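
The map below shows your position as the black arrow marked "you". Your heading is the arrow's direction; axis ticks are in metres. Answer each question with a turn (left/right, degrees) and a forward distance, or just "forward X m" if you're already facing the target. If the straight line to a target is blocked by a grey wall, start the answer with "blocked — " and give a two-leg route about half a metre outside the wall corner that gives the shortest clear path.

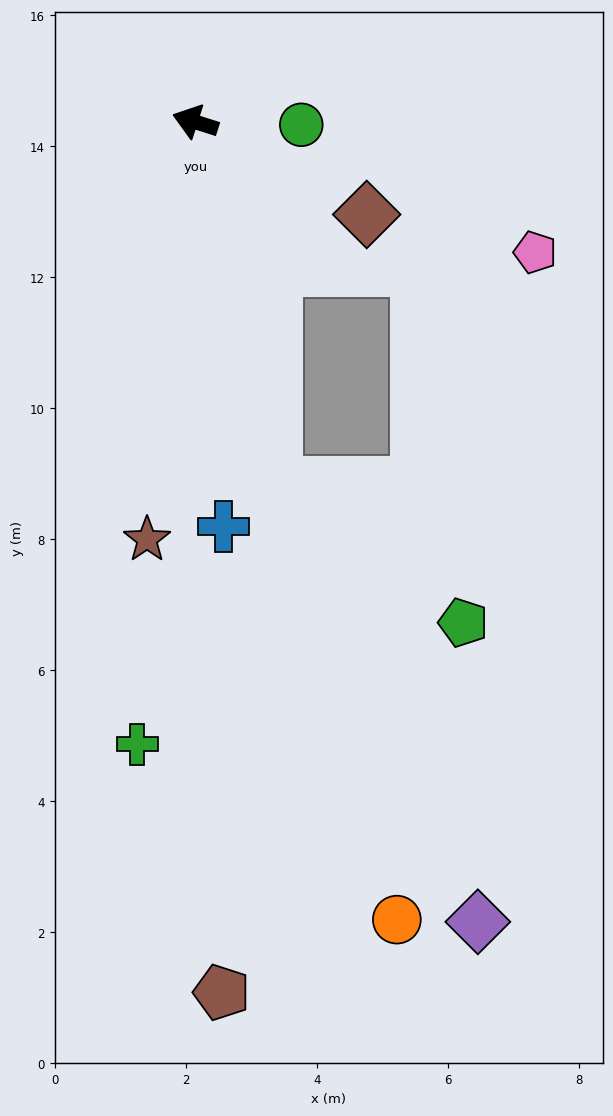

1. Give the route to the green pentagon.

blocked — turn left 120°, forward 5.7 m, then turn left 42°, forward 3.6 m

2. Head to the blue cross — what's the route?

turn left 112°, forward 6.2 m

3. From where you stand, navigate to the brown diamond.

turn left 169°, forward 3.0 m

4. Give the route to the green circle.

turn right 164°, forward 1.6 m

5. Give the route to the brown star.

turn left 101°, forward 6.4 m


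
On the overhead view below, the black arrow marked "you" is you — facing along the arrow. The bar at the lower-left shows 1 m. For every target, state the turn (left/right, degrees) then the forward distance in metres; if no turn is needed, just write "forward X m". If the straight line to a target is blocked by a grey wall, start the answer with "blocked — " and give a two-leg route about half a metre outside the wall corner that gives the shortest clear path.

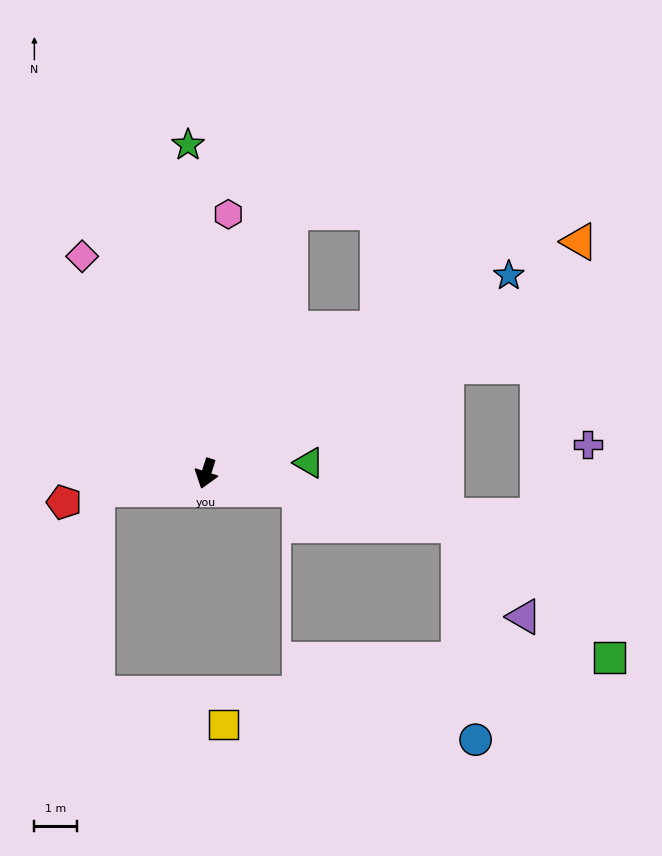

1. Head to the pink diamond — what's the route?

turn right 132°, forward 5.9 m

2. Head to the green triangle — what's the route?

turn left 114°, forward 2.4 m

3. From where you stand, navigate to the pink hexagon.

turn right 167°, forward 6.1 m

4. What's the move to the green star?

turn right 159°, forward 7.7 m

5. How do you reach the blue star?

turn left 141°, forward 8.5 m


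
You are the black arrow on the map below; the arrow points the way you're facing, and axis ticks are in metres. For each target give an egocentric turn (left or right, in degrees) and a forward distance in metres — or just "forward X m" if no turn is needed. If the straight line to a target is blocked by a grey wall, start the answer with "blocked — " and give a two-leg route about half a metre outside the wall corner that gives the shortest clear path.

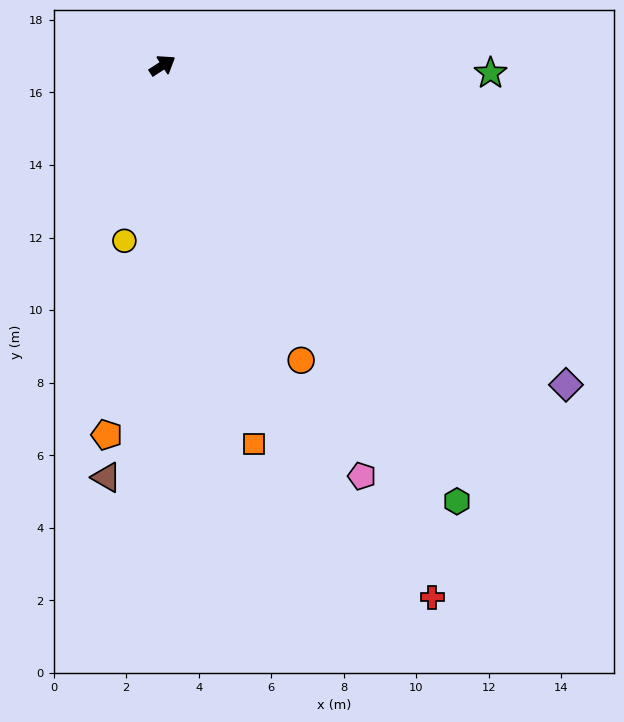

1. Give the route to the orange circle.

turn right 98°, forward 9.0 m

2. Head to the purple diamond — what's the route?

turn right 71°, forward 14.2 m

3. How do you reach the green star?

turn right 34°, forward 9.0 m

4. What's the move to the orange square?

turn right 109°, forward 10.7 m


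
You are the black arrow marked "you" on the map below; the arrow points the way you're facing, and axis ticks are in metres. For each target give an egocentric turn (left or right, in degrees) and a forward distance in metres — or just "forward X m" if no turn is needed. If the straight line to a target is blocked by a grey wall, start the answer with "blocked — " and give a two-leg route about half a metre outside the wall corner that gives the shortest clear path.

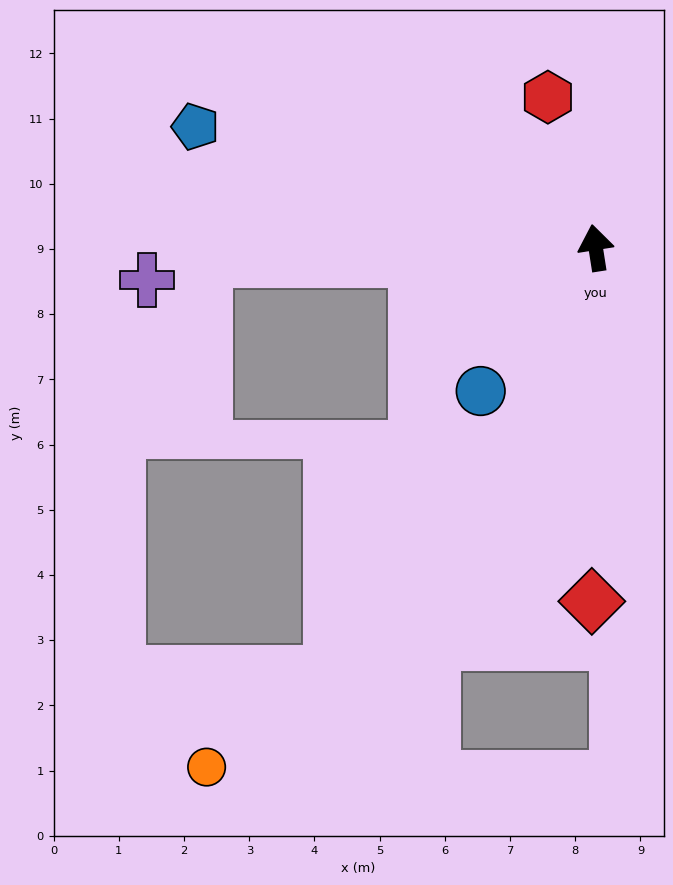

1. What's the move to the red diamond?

turn left 170°, forward 5.4 m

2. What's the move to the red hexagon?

turn left 9°, forward 2.4 m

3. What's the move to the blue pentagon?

turn left 64°, forward 6.4 m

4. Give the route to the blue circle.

turn left 132°, forward 2.8 m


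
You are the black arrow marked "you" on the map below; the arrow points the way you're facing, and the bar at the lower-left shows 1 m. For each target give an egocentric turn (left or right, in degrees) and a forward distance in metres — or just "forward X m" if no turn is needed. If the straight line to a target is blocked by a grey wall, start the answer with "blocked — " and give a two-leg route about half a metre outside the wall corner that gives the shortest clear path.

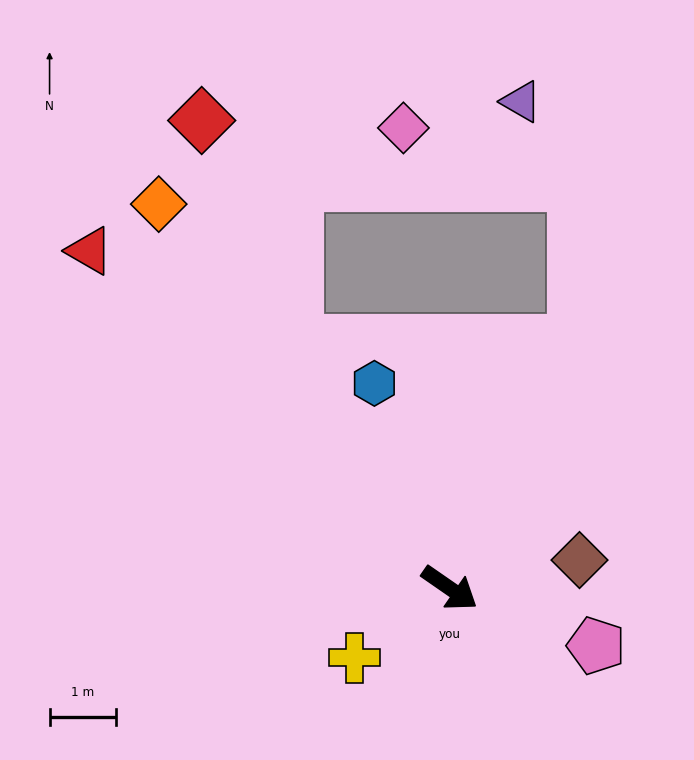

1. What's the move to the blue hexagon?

turn left 145°, forward 3.3 m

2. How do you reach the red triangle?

turn left 172°, forward 7.4 m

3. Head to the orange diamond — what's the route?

turn left 162°, forward 7.2 m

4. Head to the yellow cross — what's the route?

turn right 109°, forward 1.8 m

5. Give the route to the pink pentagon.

turn left 13°, forward 2.4 m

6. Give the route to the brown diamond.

turn left 47°, forward 2.0 m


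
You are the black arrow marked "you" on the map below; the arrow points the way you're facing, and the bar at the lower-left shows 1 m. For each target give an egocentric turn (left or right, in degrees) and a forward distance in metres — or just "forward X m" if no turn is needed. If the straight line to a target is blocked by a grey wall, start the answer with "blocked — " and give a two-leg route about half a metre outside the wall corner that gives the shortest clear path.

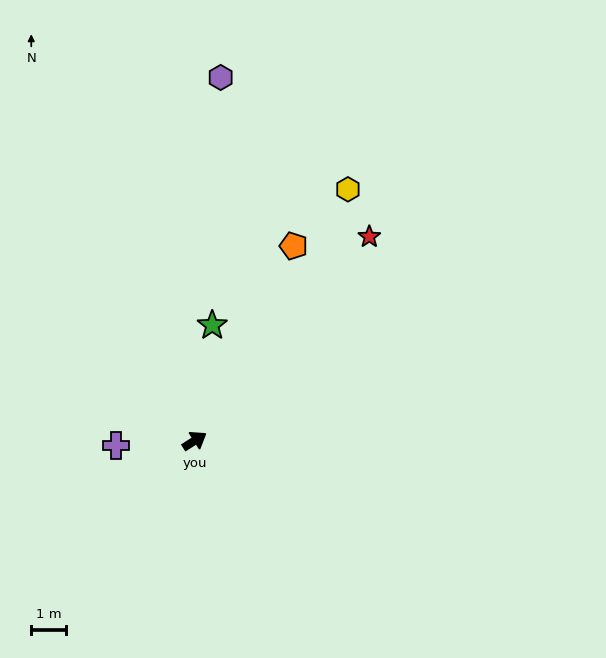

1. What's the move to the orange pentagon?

turn left 31°, forward 6.3 m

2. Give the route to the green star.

turn left 49°, forward 3.4 m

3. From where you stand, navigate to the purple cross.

turn left 151°, forward 2.3 m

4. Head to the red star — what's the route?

turn left 17°, forward 7.8 m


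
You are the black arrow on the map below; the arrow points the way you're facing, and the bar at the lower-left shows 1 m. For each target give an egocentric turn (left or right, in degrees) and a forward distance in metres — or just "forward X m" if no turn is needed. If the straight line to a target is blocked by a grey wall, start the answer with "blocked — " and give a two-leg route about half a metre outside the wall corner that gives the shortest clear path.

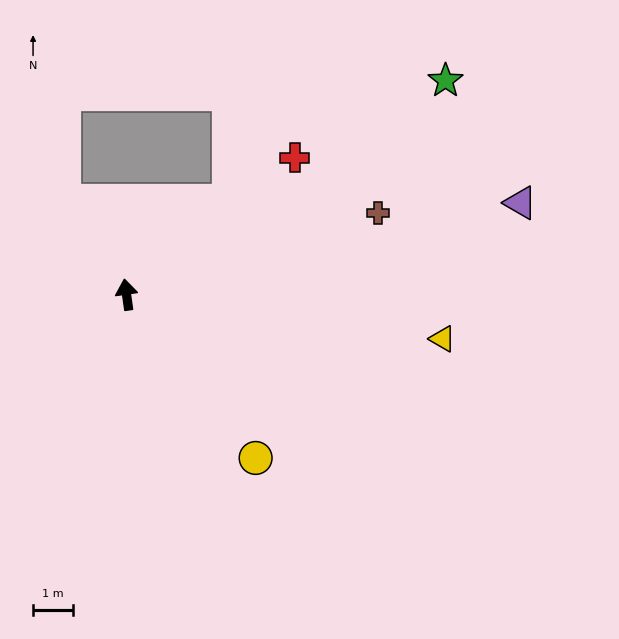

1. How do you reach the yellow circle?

turn right 150°, forward 5.2 m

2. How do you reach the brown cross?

turn right 80°, forward 6.6 m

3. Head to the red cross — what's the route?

turn right 59°, forward 5.4 m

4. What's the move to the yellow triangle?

turn right 106°, forward 8.0 m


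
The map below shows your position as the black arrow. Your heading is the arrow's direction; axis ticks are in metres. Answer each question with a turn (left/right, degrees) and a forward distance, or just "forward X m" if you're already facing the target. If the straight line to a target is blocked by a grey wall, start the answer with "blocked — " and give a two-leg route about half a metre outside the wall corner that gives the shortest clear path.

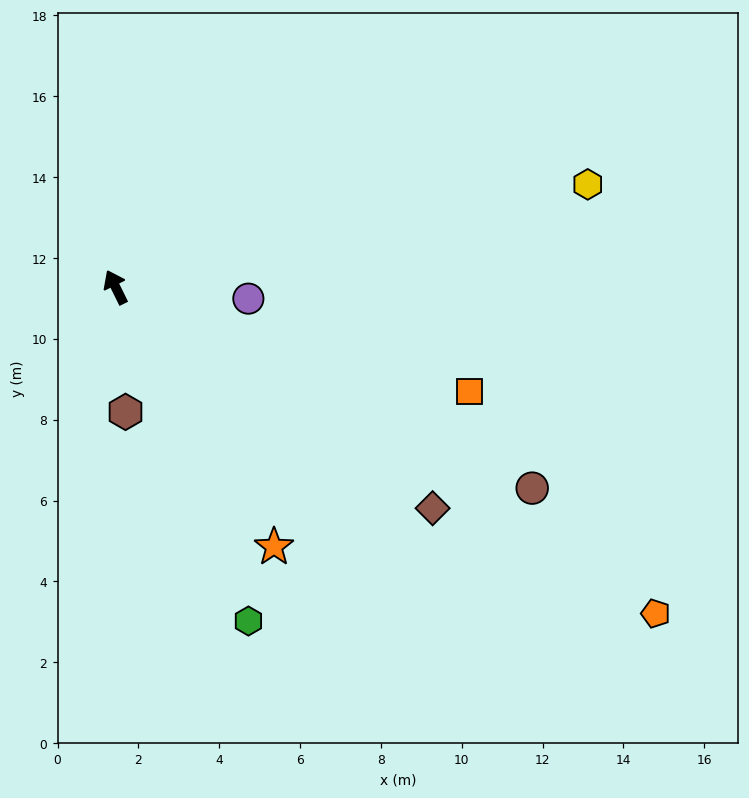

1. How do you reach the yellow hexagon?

turn right 104°, forward 12.0 m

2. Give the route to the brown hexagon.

turn left 158°, forward 3.1 m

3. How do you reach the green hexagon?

turn left 175°, forward 8.9 m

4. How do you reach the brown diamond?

turn right 151°, forward 9.6 m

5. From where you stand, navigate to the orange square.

turn right 133°, forward 9.1 m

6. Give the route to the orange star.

turn right 175°, forward 7.5 m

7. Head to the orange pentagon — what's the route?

turn right 147°, forward 15.6 m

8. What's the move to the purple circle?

turn right 121°, forward 3.3 m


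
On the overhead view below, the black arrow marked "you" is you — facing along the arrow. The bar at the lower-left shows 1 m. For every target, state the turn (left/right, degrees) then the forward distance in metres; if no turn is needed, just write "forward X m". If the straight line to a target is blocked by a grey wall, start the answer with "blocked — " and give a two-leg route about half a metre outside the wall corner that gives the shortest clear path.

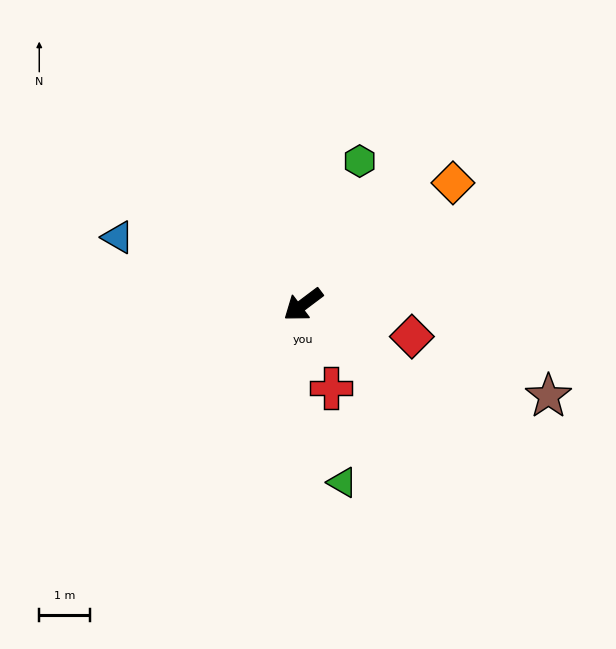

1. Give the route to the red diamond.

turn left 127°, forward 2.2 m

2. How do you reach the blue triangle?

turn right 57°, forward 3.9 m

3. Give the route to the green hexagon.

turn right 148°, forward 3.0 m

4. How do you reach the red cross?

turn left 72°, forward 1.7 m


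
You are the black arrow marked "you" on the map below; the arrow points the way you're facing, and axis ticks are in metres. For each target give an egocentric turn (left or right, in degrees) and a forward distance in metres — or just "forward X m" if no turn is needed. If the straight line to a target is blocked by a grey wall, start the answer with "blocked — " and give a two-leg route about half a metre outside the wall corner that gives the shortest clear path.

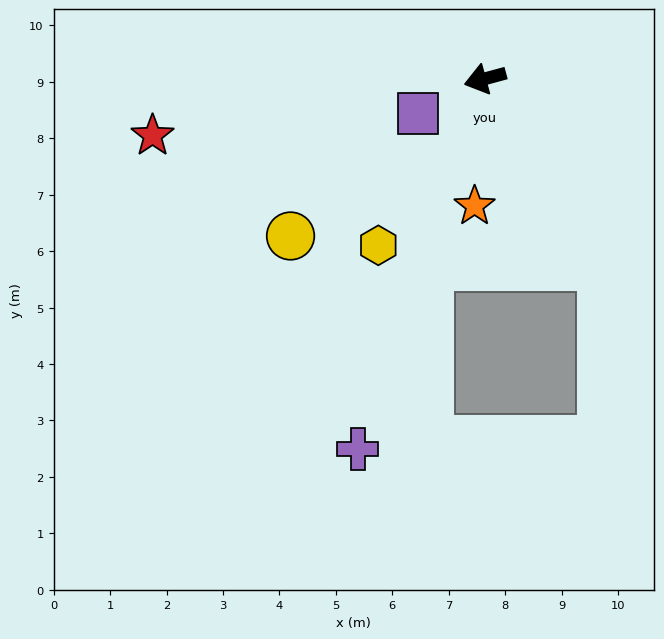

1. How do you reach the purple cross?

turn left 56°, forward 6.9 m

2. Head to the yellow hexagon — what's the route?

turn left 42°, forward 3.5 m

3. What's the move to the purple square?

turn left 12°, forward 1.3 m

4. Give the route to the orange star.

turn left 70°, forward 2.3 m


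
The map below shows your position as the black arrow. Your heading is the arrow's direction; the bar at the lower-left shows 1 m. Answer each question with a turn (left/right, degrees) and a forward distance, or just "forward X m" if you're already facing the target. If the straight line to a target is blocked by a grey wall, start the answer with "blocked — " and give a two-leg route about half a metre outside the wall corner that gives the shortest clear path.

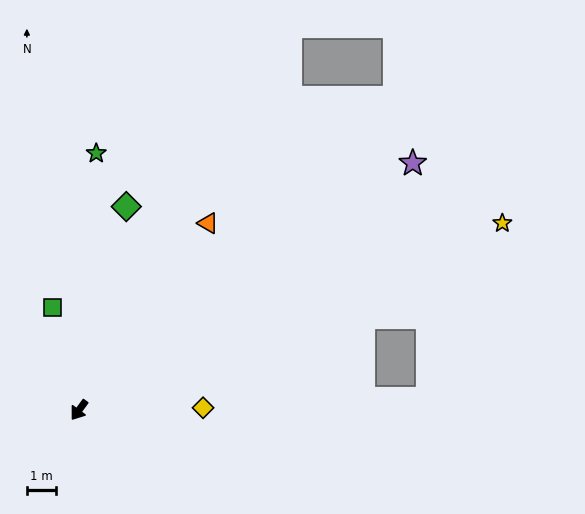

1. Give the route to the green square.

turn right 129°, forward 3.6 m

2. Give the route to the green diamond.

turn right 157°, forward 7.2 m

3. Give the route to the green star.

turn right 148°, forward 8.8 m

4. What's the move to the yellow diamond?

turn left 127°, forward 4.3 m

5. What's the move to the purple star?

turn left 163°, forward 14.2 m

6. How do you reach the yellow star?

turn left 150°, forward 15.9 m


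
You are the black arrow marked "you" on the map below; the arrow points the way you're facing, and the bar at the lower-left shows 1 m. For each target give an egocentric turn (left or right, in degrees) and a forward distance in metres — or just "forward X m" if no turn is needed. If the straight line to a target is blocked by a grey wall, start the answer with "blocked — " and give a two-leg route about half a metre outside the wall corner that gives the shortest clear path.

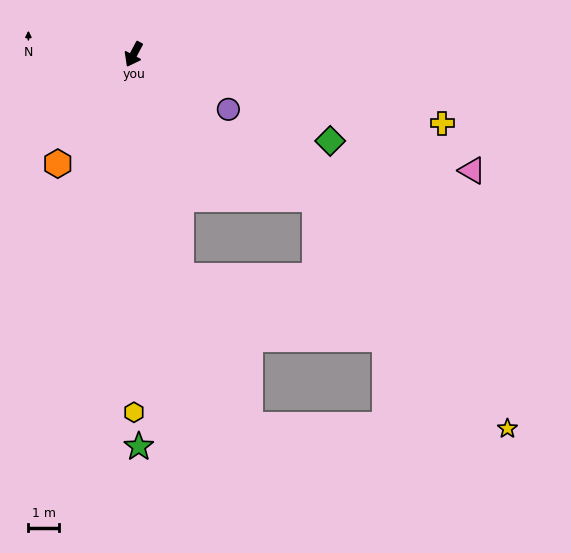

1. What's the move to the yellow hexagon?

turn left 28°, forward 11.7 m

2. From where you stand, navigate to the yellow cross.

turn left 105°, forward 10.3 m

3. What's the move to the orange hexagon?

turn right 7°, forward 4.3 m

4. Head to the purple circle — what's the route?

turn left 88°, forward 3.6 m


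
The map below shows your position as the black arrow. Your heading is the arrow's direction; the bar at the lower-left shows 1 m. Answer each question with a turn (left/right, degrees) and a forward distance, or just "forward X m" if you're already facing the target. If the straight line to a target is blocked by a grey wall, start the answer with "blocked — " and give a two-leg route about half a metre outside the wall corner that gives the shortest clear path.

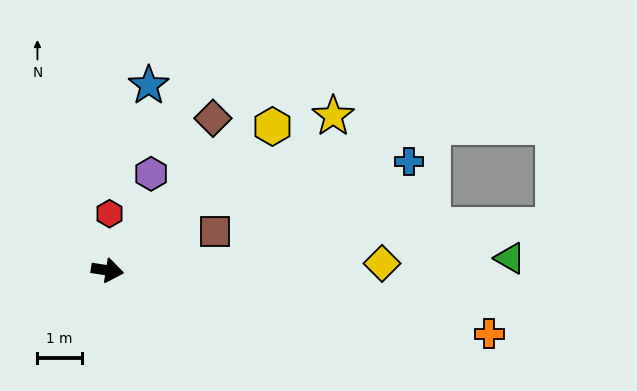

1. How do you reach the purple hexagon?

turn left 75°, forward 2.4 m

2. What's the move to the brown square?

turn left 29°, forward 2.6 m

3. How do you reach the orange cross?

forward 8.8 m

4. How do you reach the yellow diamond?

turn left 10°, forward 6.2 m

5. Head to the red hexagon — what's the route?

turn left 97°, forward 1.3 m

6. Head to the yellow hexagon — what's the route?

turn left 50°, forward 4.9 m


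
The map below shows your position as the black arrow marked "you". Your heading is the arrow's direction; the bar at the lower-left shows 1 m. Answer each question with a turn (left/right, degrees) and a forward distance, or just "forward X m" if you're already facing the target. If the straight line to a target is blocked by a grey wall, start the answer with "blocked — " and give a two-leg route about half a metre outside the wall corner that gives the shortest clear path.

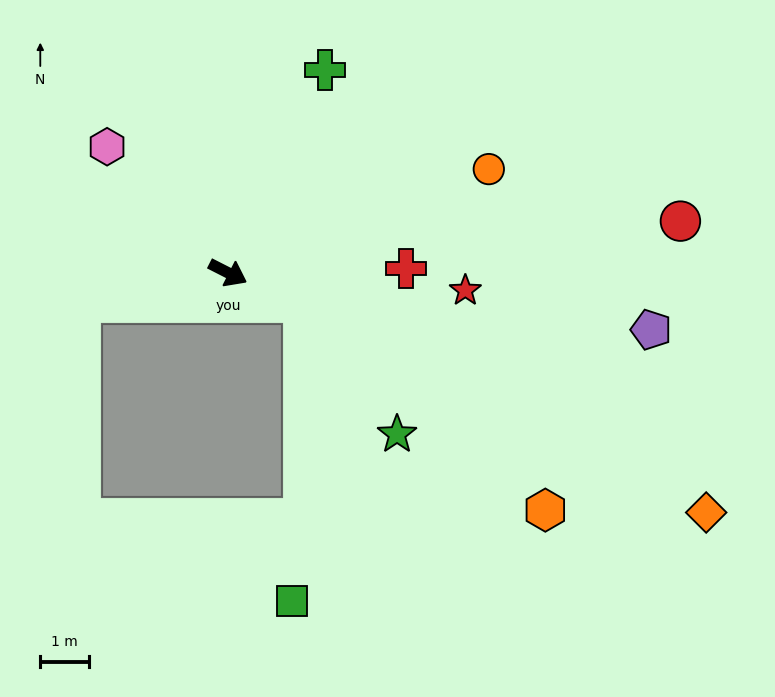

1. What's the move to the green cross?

turn left 91°, forward 4.6 m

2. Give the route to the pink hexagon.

turn left 161°, forward 3.6 m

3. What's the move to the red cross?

turn left 28°, forward 3.7 m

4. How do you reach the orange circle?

turn left 49°, forward 5.8 m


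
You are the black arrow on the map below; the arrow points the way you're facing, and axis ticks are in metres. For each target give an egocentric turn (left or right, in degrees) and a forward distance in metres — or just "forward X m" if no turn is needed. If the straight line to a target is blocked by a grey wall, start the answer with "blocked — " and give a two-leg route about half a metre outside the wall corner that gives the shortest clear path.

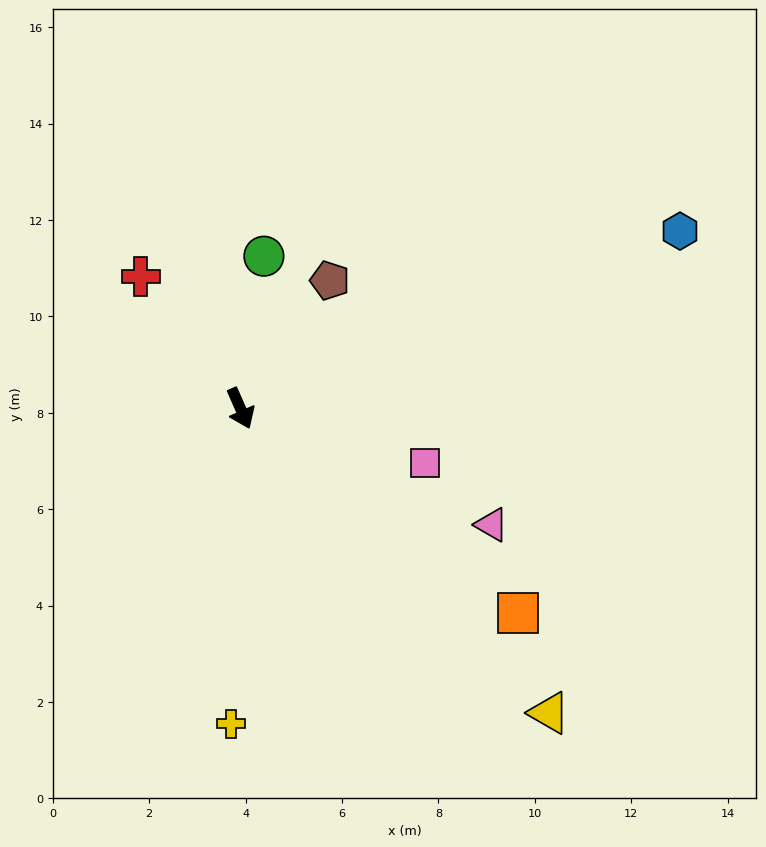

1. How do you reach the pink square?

turn left 50°, forward 4.0 m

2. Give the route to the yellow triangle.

turn left 22°, forward 9.0 m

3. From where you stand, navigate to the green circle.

turn left 147°, forward 3.2 m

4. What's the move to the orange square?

turn left 30°, forward 7.2 m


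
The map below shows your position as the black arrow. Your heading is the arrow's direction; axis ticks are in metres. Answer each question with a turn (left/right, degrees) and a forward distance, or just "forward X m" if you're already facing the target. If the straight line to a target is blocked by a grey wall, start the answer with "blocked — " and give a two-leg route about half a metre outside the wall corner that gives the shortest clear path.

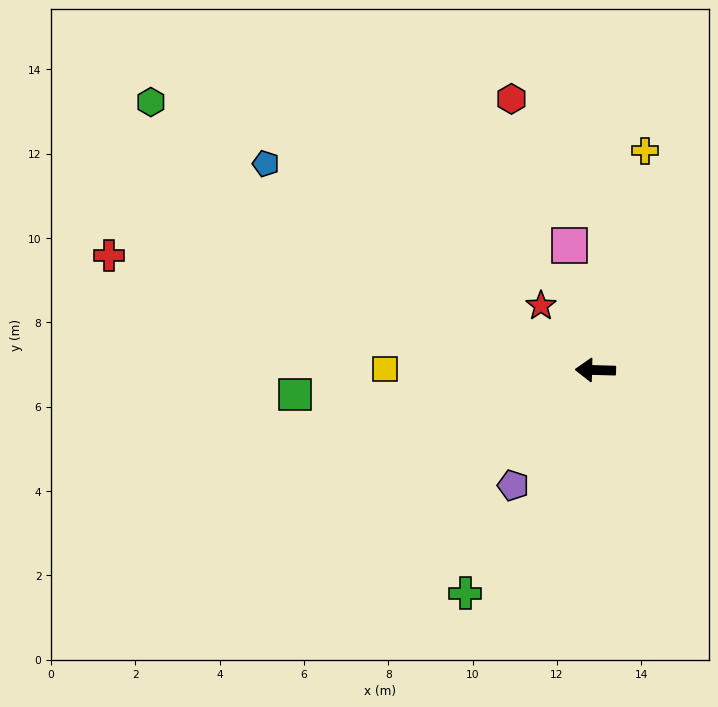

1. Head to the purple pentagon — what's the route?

turn left 56°, forward 3.4 m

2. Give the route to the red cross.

turn right 12°, forward 11.8 m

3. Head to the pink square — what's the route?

turn right 77°, forward 3.0 m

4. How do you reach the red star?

turn right 48°, forward 2.0 m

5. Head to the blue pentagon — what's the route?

turn right 31°, forward 9.2 m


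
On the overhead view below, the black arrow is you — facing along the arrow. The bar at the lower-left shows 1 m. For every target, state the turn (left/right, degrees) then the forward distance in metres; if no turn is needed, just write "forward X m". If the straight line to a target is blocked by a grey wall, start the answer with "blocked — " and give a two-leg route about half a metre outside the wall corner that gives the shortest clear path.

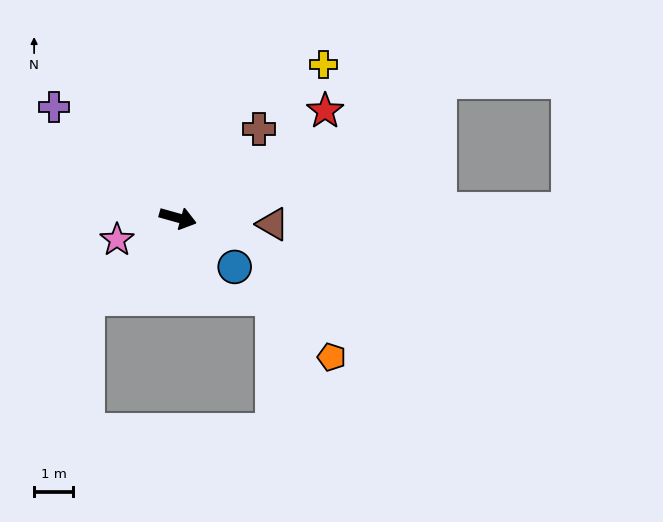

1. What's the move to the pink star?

turn right 145°, forward 1.7 m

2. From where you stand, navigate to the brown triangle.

turn left 12°, forward 2.4 m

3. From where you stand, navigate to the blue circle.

turn right 25°, forward 1.9 m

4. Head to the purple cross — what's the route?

turn left 154°, forward 4.3 m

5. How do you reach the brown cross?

turn left 63°, forward 3.1 m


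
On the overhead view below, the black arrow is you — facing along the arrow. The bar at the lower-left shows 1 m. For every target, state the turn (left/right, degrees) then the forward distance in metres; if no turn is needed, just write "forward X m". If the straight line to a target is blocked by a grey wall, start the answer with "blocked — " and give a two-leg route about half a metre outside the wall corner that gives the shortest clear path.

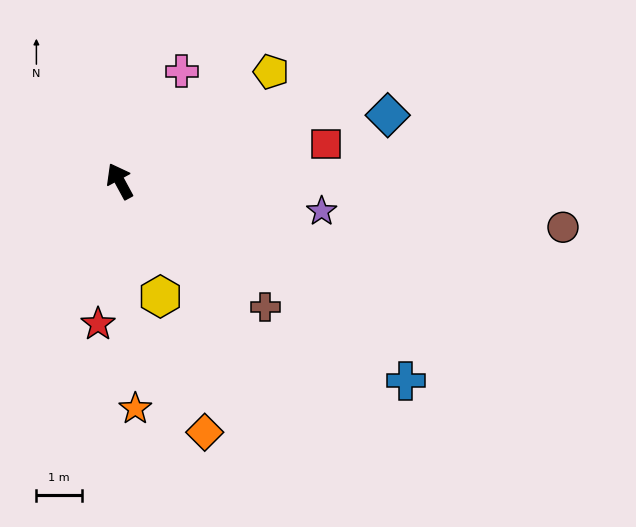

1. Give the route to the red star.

turn left 143°, forward 3.2 m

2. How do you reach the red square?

turn right 108°, forward 4.6 m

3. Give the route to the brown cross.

turn right 159°, forward 4.2 m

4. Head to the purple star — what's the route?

turn right 127°, forward 4.5 m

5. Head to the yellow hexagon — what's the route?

turn left 171°, forward 2.7 m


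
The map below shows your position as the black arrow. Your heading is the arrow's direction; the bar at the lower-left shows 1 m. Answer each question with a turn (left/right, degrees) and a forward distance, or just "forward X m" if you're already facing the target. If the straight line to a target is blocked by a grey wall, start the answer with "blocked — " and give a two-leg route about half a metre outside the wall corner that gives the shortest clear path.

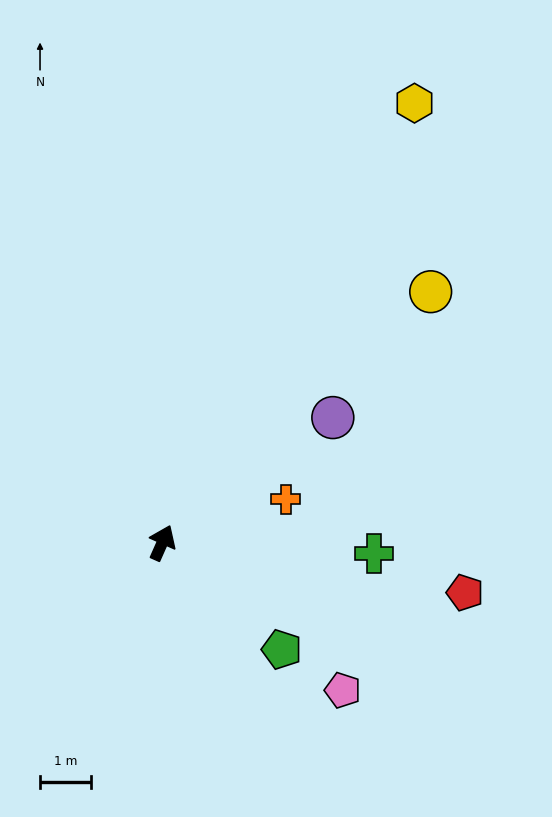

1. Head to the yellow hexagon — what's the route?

turn right 6°, forward 10.0 m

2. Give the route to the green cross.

turn right 69°, forward 4.2 m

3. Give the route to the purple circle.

turn right 30°, forward 4.2 m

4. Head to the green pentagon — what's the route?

turn right 108°, forward 3.2 m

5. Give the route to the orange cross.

turn right 47°, forward 2.6 m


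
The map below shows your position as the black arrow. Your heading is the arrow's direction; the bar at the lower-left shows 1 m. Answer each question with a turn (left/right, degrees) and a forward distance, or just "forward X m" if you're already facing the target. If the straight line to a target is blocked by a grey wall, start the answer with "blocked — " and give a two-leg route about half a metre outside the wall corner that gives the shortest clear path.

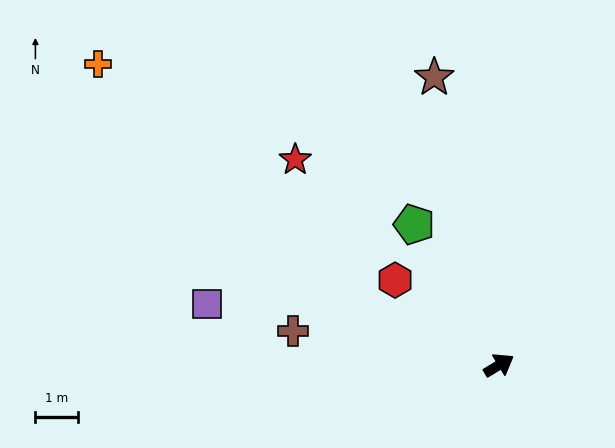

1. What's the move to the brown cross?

turn left 139°, forward 4.8 m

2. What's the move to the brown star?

turn left 71°, forward 6.8 m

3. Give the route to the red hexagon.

turn left 109°, forward 3.1 m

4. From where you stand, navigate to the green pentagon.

turn left 90°, forward 3.8 m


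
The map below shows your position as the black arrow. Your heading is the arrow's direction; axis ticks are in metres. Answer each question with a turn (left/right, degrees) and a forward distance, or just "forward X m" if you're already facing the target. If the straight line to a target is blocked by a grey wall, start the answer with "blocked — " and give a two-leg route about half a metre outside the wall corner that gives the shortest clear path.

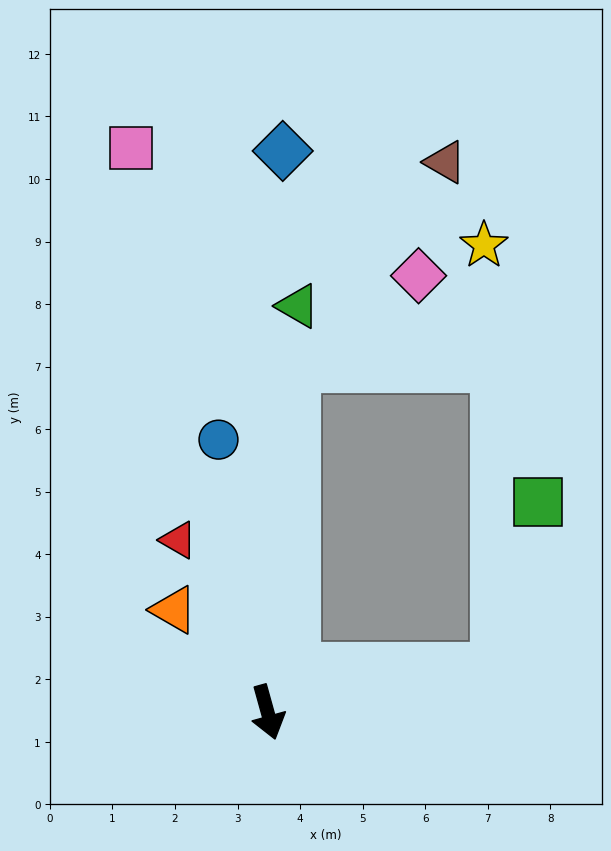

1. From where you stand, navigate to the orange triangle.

turn right 153°, forward 2.2 m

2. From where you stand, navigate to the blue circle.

turn left 175°, forward 4.4 m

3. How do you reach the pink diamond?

blocked — turn left 160°, forward 5.6 m, then turn right 50°, forward 2.5 m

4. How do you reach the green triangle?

turn left 160°, forward 6.5 m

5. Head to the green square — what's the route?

blocked — turn left 85°, forward 3.7 m, then turn left 66°, forward 2.8 m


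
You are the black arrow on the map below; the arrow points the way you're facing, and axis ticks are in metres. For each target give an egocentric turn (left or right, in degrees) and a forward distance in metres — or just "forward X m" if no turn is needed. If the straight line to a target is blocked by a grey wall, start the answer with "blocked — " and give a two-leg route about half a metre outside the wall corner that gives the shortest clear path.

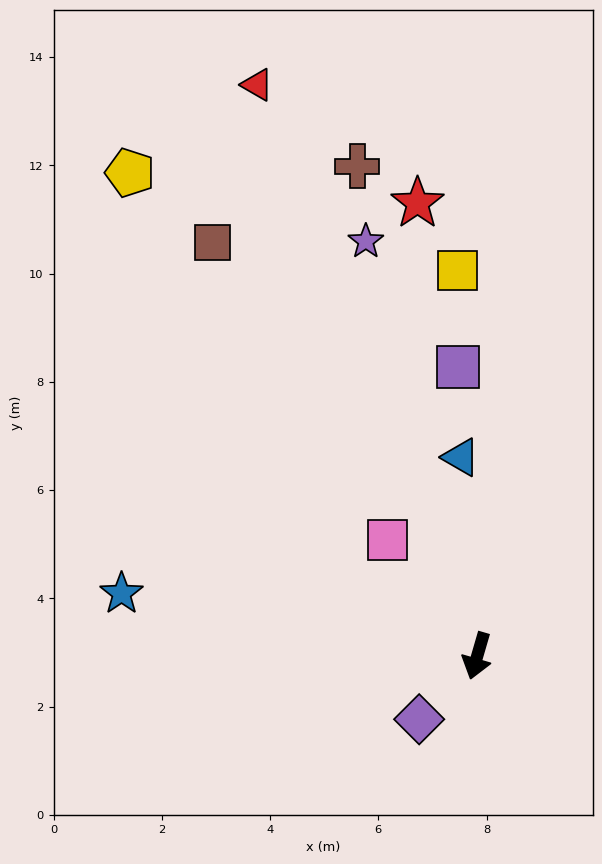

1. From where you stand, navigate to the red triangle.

turn right 143°, forward 11.3 m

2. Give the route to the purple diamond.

turn right 26°, forward 1.6 m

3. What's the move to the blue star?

turn right 84°, forward 6.7 m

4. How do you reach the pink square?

turn right 126°, forward 2.7 m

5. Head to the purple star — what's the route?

turn right 149°, forward 7.9 m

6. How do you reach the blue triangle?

turn right 159°, forward 3.7 m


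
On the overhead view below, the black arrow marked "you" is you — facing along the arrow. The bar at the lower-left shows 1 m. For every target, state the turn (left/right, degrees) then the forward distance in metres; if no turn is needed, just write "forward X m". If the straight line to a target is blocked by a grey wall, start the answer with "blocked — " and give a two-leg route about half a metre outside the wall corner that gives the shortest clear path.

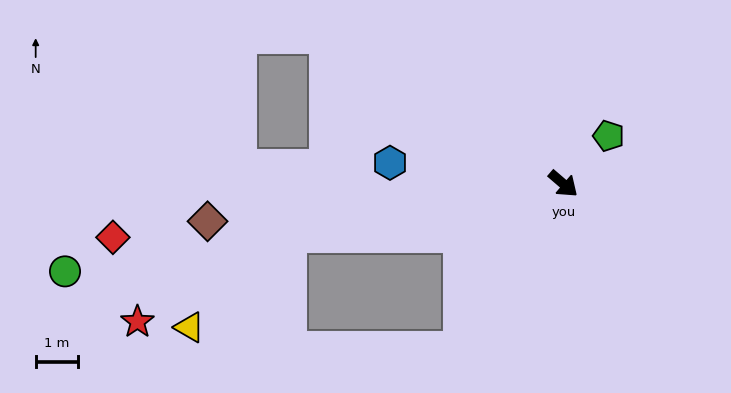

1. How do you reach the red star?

blocked — turn right 129°, forward 6.6 m, then turn left 19°, forward 4.2 m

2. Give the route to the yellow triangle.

blocked — turn right 129°, forward 6.6 m, then turn left 32°, forward 3.2 m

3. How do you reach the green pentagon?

turn left 87°, forward 1.6 m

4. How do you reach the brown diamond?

turn right 133°, forward 8.5 m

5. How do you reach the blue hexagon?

turn right 146°, forward 4.2 m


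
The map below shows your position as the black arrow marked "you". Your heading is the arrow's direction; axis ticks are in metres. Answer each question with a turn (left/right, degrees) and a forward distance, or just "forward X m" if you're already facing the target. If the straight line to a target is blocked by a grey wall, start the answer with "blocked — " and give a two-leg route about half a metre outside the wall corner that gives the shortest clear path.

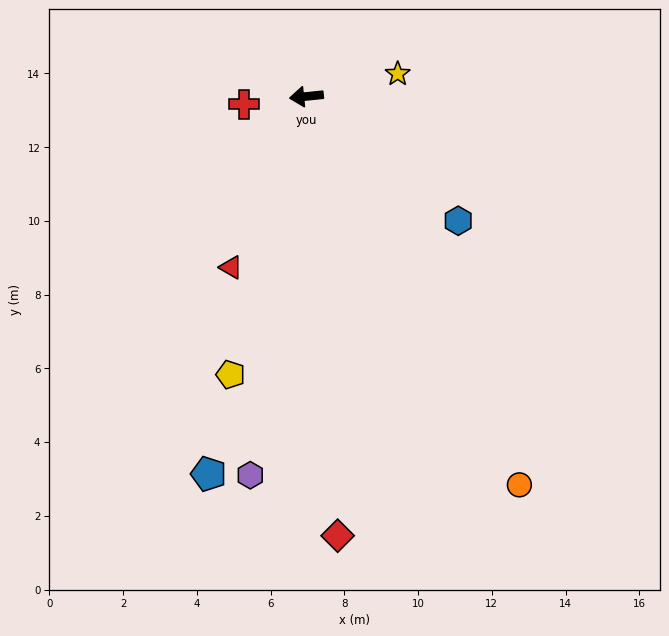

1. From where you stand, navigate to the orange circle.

turn left 113°, forward 12.0 m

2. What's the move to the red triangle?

turn left 60°, forward 5.1 m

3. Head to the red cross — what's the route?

forward 1.7 m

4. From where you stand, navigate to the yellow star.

turn right 172°, forward 2.6 m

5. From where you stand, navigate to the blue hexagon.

turn left 135°, forward 5.3 m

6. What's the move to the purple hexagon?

turn left 76°, forward 10.4 m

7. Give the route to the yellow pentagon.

turn left 69°, forward 7.8 m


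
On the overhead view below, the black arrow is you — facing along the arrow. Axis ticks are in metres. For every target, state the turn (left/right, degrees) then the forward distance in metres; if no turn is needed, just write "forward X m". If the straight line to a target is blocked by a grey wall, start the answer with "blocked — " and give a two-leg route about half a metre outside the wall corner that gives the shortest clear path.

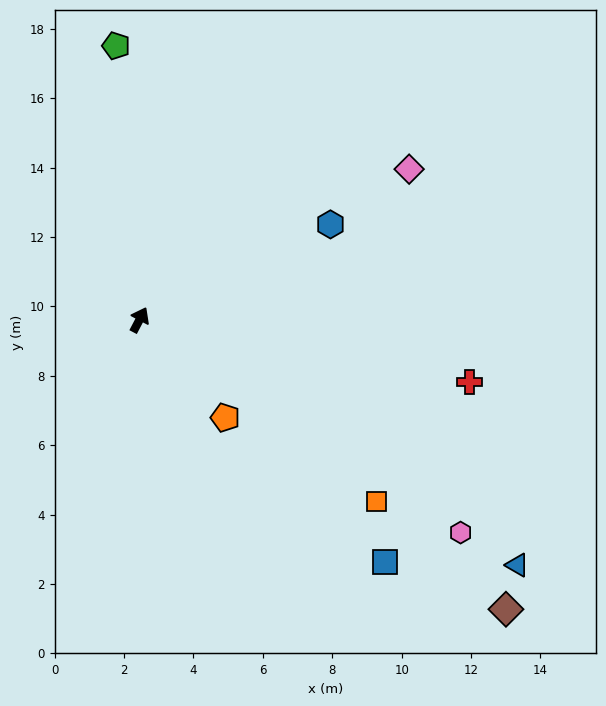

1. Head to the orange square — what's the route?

turn right 100°, forward 8.6 m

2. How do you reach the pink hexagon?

turn right 96°, forward 11.1 m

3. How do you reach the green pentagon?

turn left 32°, forward 7.9 m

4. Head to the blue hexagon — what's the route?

turn right 36°, forward 6.2 m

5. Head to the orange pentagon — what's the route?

turn right 111°, forward 3.7 m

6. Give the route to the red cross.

turn right 73°, forward 9.7 m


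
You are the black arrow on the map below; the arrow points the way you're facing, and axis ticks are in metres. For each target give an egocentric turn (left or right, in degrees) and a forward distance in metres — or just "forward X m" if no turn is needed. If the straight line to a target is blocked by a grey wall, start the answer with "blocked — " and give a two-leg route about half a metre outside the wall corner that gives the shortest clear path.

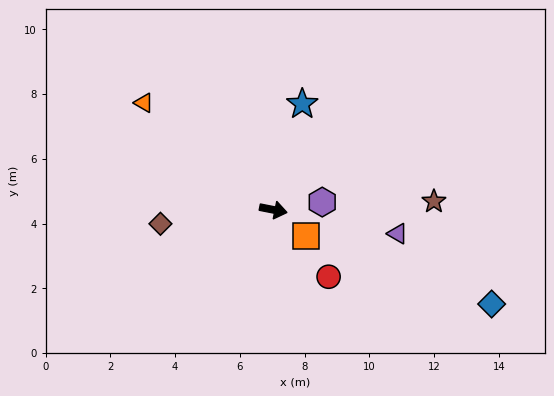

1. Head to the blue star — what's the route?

turn left 86°, forward 3.4 m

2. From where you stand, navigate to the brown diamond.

turn right 162°, forward 3.5 m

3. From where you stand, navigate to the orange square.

turn right 28°, forward 1.3 m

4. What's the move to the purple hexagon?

turn left 20°, forward 1.5 m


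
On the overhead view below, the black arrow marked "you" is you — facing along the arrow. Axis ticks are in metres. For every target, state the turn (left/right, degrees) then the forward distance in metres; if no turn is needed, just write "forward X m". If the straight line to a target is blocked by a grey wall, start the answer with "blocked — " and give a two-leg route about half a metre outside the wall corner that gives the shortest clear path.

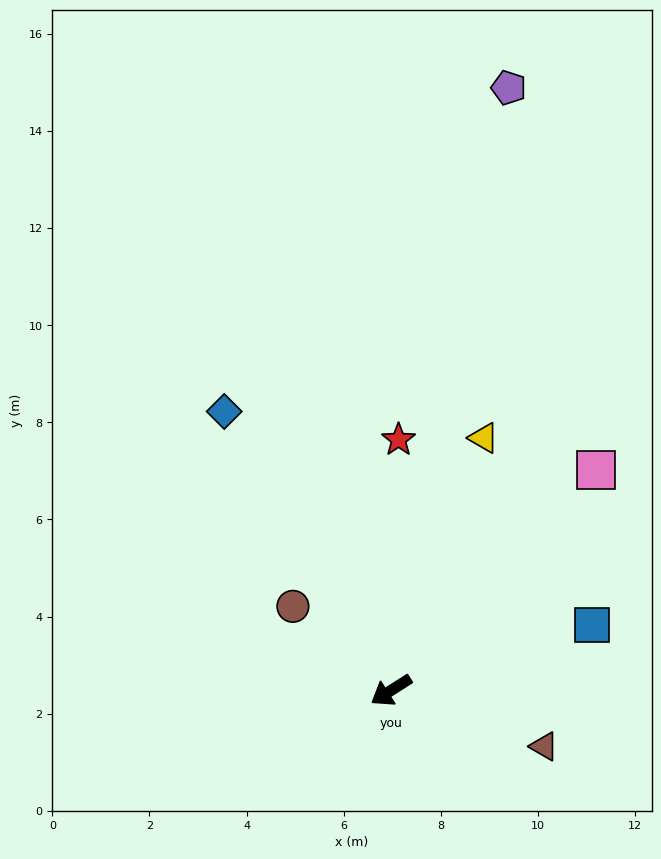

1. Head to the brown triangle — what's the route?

turn left 127°, forward 3.4 m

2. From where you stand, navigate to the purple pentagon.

turn right 133°, forward 12.6 m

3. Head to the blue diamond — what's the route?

turn right 92°, forward 6.7 m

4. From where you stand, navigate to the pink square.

turn right 165°, forward 6.2 m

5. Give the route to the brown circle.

turn right 73°, forward 2.7 m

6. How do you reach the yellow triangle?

turn right 143°, forward 5.5 m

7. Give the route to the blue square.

turn left 166°, forward 4.3 m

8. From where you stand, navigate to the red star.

turn right 124°, forward 5.2 m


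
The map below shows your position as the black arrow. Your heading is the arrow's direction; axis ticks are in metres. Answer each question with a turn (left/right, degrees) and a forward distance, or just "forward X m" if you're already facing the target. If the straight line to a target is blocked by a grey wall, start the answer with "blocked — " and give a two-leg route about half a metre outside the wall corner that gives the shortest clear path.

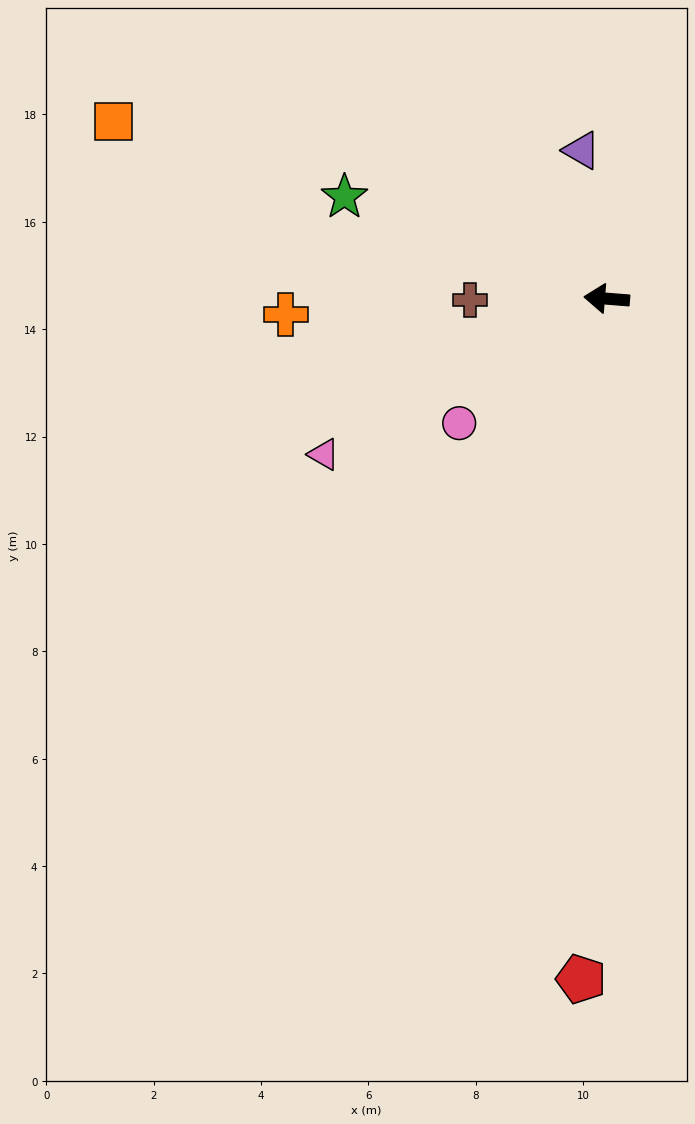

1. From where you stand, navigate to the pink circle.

turn left 45°, forward 3.6 m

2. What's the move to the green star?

turn right 17°, forward 5.2 m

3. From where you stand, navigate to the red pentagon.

turn left 92°, forward 12.7 m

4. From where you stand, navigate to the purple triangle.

turn right 76°, forward 2.8 m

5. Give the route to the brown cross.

turn left 5°, forward 2.5 m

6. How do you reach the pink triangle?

turn left 33°, forward 6.0 m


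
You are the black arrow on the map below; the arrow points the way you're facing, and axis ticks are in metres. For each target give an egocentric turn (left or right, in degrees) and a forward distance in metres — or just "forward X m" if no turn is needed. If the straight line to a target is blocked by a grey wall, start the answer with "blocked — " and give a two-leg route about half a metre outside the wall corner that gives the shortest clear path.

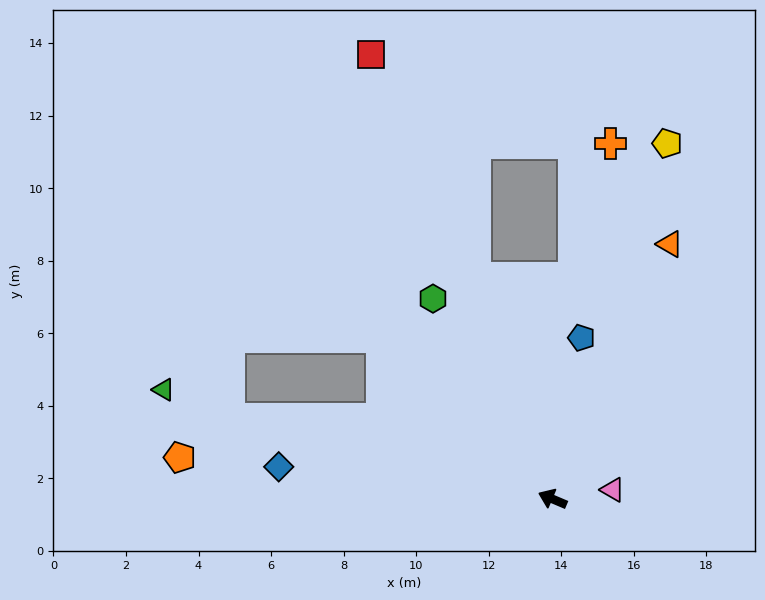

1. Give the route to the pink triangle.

turn right 148°, forward 1.7 m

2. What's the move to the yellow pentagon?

turn right 85°, forward 10.3 m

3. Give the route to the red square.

turn right 45°, forward 13.2 m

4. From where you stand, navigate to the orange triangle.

turn right 92°, forward 7.7 m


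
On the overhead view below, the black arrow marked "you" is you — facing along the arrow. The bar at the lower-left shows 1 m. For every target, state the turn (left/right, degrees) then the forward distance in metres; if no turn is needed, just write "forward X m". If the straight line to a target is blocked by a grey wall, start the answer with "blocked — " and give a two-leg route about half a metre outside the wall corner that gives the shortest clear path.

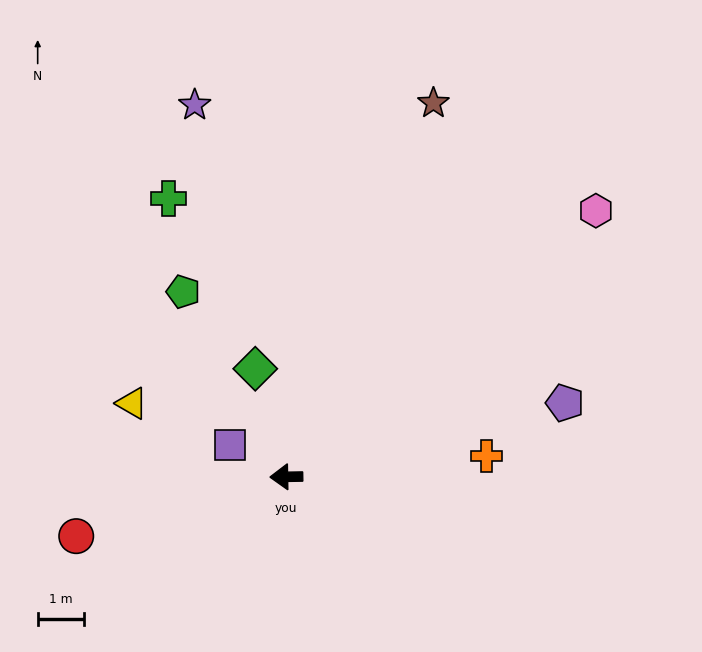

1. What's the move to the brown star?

turn right 112°, forward 8.6 m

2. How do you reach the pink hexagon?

turn right 140°, forward 8.8 m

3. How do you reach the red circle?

turn left 15°, forward 4.7 m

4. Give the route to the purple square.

turn right 30°, forward 1.4 m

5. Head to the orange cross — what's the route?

turn right 175°, forward 4.3 m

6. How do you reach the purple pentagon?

turn right 166°, forward 6.2 m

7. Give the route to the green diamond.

turn right 75°, forward 2.4 m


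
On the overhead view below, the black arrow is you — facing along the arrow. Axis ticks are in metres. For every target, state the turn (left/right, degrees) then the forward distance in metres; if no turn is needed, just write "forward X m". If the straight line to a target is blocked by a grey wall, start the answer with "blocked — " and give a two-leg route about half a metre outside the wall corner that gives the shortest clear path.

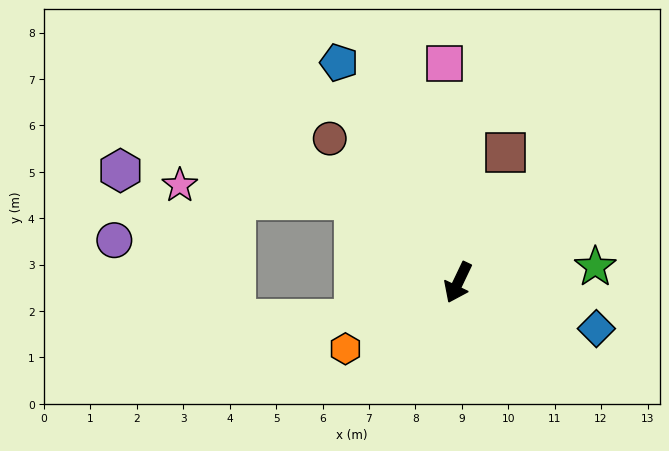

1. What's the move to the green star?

turn left 122°, forward 3.0 m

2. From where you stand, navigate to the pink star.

blocked — turn right 103°, forward 2.9 m, then turn left 34°, forward 3.8 m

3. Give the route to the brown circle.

turn right 113°, forward 4.2 m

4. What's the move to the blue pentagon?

turn right 126°, forward 5.4 m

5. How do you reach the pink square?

turn right 151°, forward 4.7 m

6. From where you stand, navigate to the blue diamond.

turn left 97°, forward 3.1 m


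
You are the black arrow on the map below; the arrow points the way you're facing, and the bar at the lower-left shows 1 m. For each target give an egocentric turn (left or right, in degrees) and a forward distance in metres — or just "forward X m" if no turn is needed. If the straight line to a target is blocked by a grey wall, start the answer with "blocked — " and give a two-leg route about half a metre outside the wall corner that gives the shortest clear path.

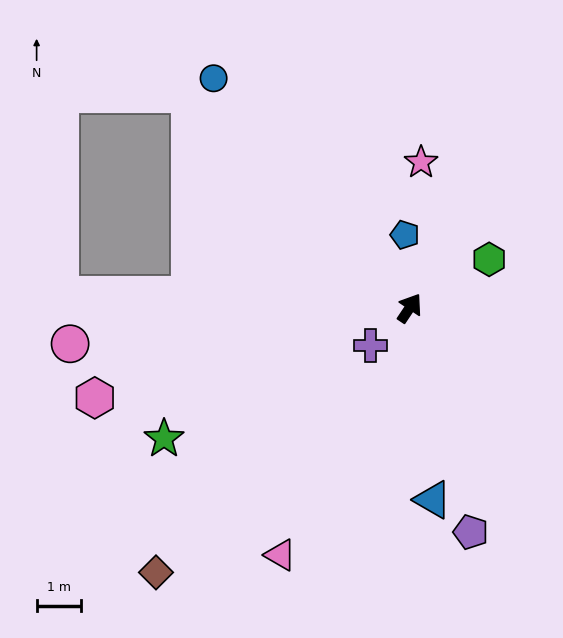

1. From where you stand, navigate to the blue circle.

turn left 74°, forward 6.8 m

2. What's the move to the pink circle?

turn left 130°, forward 7.7 m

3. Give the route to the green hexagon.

turn right 25°, forward 2.1 m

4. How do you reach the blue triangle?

turn right 139°, forward 4.4 m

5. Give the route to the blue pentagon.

turn left 37°, forward 1.7 m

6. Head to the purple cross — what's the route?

turn left 168°, forward 1.2 m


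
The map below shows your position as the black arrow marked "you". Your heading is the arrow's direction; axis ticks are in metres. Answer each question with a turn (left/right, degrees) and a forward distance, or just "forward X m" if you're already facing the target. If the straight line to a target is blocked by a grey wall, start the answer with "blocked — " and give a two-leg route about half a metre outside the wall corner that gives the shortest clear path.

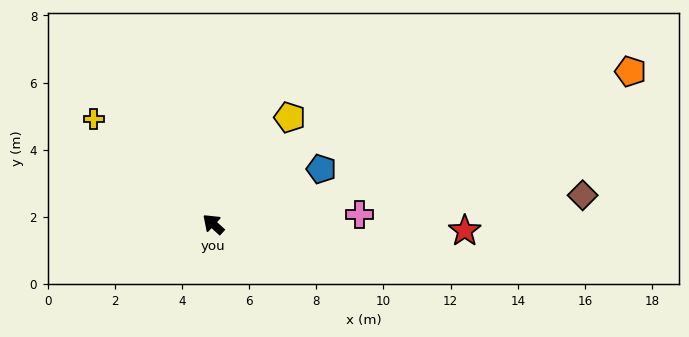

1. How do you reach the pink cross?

turn right 134°, forward 4.4 m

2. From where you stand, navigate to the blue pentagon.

turn right 111°, forward 3.6 m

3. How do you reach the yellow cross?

forward 4.7 m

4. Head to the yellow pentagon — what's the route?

turn right 83°, forward 3.9 m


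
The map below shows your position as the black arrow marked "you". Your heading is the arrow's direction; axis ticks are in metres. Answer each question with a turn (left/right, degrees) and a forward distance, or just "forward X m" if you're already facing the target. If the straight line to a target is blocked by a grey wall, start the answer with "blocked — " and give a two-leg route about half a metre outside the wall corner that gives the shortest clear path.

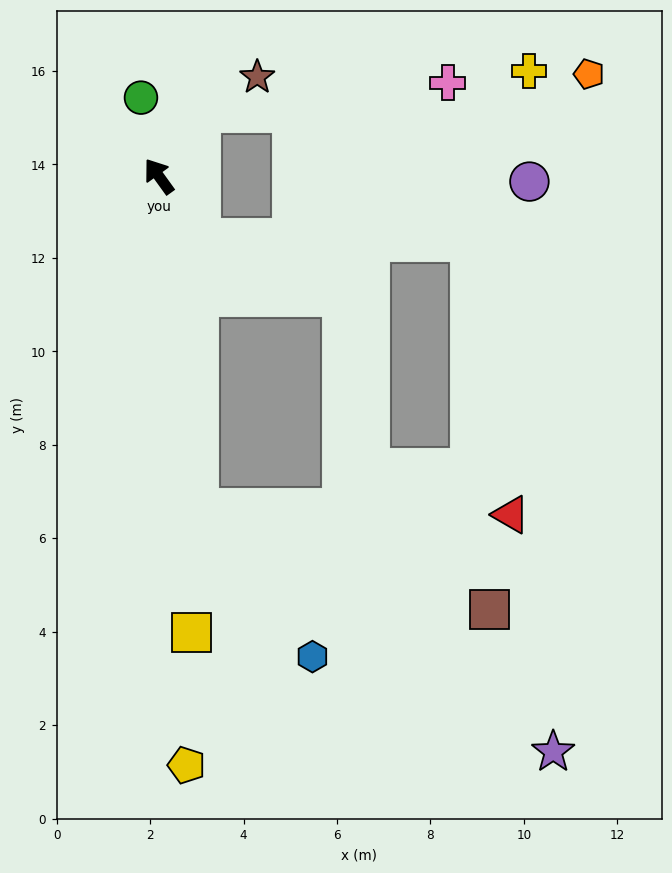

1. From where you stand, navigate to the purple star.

blocked — turn left 151°, forward 7.1 m, then turn left 49°, forward 9.2 m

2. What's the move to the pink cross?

blocked — turn right 69°, forward 1.6 m, then turn right 50°, forward 5.3 m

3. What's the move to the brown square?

blocked — turn left 151°, forward 7.1 m, then turn left 64°, forward 6.6 m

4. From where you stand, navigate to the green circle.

turn right 23°, forward 1.7 m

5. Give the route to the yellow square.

turn left 148°, forward 9.8 m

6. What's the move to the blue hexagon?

blocked — turn left 151°, forward 7.1 m, then turn left 31°, forward 4.0 m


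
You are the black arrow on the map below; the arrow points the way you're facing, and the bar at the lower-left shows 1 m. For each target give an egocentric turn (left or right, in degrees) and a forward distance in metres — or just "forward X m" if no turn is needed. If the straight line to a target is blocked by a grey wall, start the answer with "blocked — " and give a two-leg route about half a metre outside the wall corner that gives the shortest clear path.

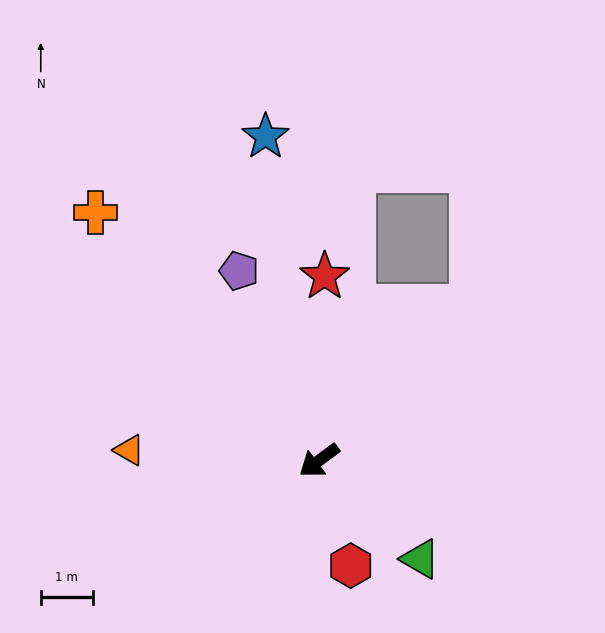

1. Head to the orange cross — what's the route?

turn right 85°, forward 6.4 m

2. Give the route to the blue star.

turn right 117°, forward 6.3 m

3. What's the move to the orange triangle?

turn right 40°, forward 3.7 m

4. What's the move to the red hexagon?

turn left 70°, forward 2.1 m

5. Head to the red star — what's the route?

turn right 128°, forward 3.5 m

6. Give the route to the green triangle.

turn left 99°, forward 2.7 m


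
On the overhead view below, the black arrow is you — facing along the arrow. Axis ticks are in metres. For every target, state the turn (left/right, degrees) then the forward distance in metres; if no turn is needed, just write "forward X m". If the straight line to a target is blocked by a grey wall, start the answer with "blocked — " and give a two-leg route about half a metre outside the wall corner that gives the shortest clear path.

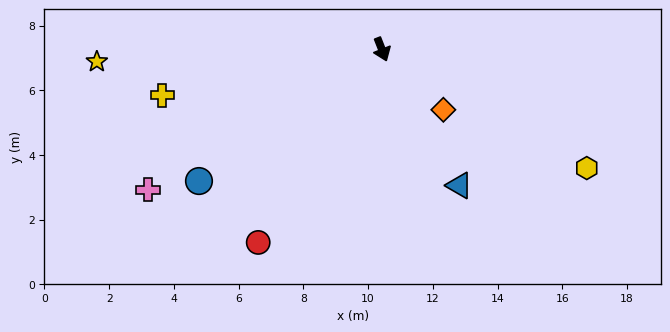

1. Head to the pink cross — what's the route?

turn right 80°, forward 8.4 m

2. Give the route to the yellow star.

turn right 109°, forward 8.8 m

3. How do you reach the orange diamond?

turn left 24°, forward 2.7 m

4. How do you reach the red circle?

turn right 54°, forward 7.1 m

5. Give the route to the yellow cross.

turn right 100°, forward 6.9 m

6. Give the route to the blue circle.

turn right 76°, forward 7.0 m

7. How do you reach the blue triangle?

turn left 8°, forward 4.8 m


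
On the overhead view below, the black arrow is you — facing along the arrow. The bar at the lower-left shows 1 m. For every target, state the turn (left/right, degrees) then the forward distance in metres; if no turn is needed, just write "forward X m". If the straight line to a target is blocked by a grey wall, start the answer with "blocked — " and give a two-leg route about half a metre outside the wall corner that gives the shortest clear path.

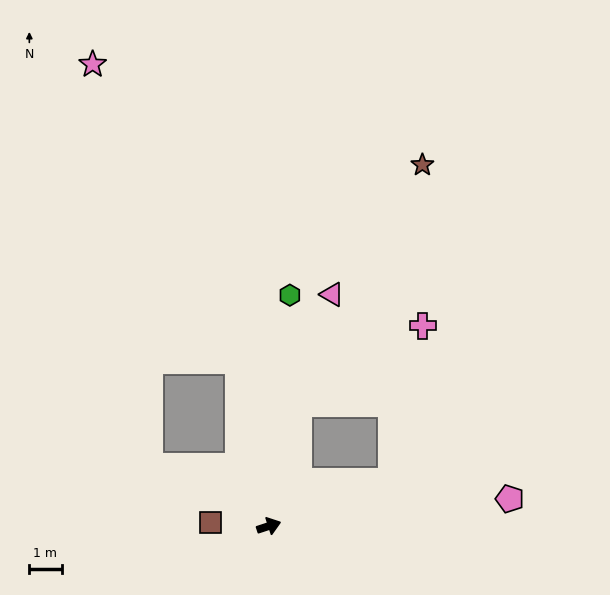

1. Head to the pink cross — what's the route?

blocked — turn left 58°, forward 3.9 m, then turn right 44°, forward 4.5 m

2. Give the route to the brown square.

turn left 159°, forward 1.8 m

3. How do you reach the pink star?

blocked — turn left 82°, forward 5.2 m, then turn left 16°, forward 10.2 m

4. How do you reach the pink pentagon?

turn right 12°, forward 7.5 m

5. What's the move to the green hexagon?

turn left 67°, forward 7.2 m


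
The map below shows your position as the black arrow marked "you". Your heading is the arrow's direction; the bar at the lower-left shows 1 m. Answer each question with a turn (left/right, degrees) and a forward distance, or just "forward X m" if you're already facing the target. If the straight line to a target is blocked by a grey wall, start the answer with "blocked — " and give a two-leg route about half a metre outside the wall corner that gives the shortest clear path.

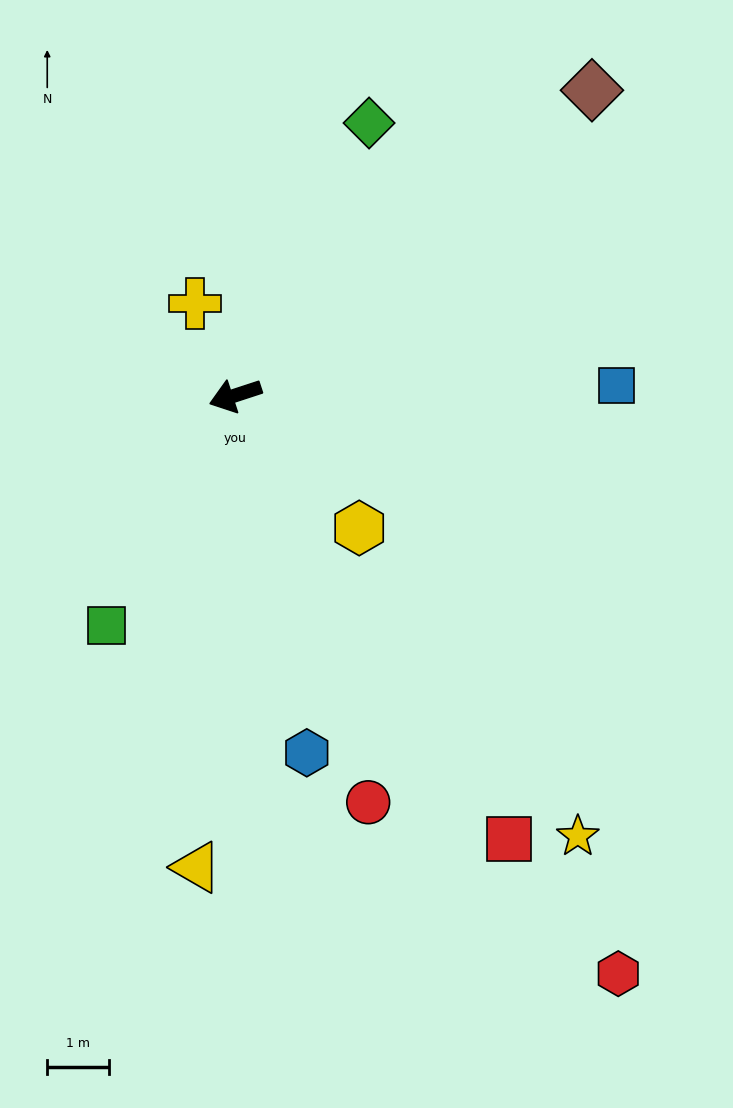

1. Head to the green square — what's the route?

turn left 43°, forward 4.2 m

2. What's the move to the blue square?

turn left 163°, forward 6.1 m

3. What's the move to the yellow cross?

turn right 84°, forward 1.6 m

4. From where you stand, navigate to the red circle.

turn left 90°, forward 6.9 m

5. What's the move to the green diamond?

turn right 134°, forward 4.9 m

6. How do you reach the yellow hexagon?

turn left 115°, forward 2.9 m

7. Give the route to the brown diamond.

turn right 158°, forward 7.6 m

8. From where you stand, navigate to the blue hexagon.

turn left 83°, forward 5.9 m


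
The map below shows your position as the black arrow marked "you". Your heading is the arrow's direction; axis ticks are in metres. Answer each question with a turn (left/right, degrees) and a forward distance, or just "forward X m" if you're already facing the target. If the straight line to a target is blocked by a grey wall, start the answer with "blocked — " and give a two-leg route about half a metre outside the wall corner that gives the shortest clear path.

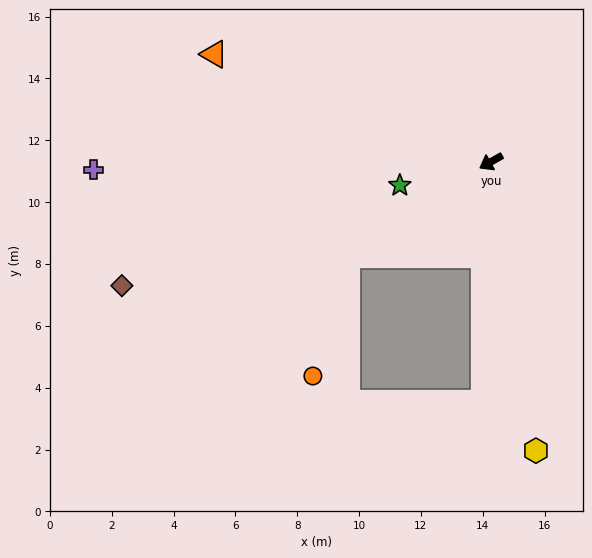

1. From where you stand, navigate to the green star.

turn right 15°, forward 3.0 m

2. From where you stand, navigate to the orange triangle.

turn right 51°, forward 9.6 m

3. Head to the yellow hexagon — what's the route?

turn left 69°, forward 9.5 m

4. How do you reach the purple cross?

turn right 28°, forward 12.9 m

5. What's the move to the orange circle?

blocked — turn left 4°, forward 5.6 m, then turn left 41°, forward 4.1 m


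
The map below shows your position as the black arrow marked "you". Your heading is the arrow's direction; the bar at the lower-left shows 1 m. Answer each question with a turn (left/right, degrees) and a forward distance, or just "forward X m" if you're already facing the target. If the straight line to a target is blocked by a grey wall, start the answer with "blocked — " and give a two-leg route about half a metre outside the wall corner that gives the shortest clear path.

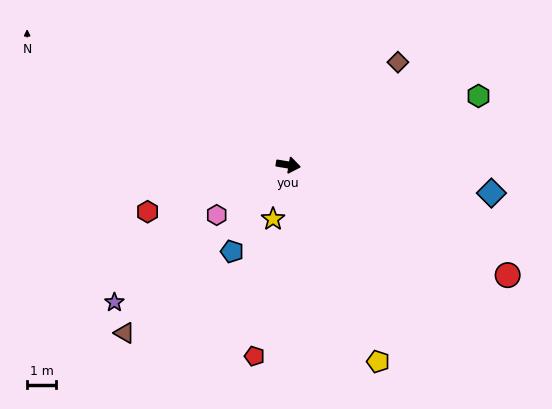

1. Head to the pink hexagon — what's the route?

turn right 136°, forward 3.0 m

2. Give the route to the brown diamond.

turn left 53°, forward 5.2 m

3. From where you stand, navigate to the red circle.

turn right 17°, forward 8.5 m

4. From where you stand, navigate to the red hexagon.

turn right 152°, forward 5.2 m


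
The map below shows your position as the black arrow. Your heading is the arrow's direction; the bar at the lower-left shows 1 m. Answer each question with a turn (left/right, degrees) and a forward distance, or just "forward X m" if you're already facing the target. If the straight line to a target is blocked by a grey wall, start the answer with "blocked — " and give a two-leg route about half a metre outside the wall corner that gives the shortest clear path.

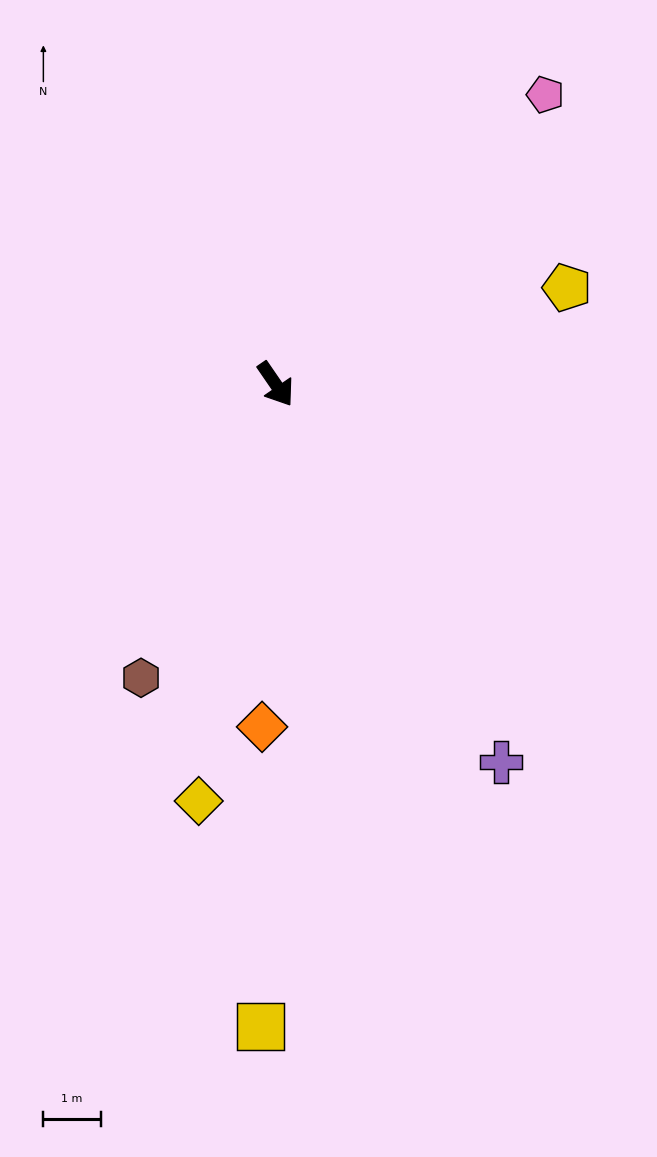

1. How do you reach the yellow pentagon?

turn left 74°, forward 5.3 m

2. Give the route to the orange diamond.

turn right 37°, forward 6.0 m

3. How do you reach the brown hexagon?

turn right 59°, forward 5.6 m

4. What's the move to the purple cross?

turn right 4°, forward 7.7 m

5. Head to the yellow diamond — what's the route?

turn right 45°, forward 7.4 m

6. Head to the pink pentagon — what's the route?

turn left 103°, forward 6.9 m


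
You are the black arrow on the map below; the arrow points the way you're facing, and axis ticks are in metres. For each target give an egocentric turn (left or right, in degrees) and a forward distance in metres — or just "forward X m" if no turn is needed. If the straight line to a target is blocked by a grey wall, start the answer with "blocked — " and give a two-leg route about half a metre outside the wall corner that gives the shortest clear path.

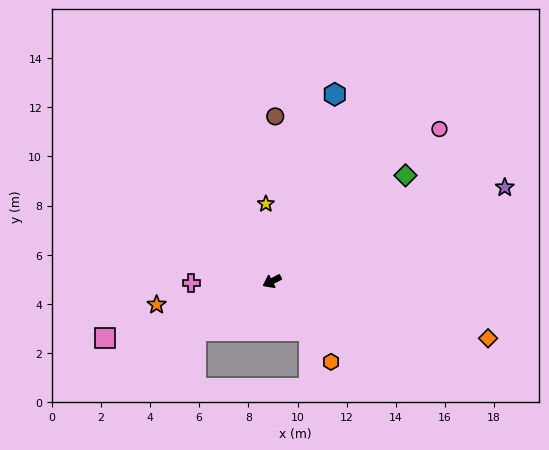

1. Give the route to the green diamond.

turn right 169°, forward 6.9 m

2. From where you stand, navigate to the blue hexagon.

turn right 136°, forward 8.0 m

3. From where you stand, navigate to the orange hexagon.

turn left 99°, forward 4.1 m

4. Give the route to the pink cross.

turn right 26°, forward 3.3 m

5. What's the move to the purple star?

turn left 175°, forward 10.2 m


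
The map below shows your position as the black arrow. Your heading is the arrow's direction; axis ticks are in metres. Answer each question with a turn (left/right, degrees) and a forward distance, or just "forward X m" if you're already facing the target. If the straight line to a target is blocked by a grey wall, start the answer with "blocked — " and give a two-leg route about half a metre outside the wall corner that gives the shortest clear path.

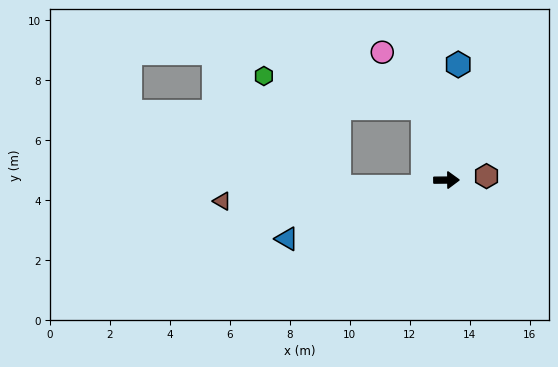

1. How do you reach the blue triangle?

turn right 160°, forward 5.7 m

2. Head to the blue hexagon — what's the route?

turn left 84°, forward 3.9 m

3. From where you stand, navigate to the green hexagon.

blocked — turn left 107°, forward 2.5 m, then turn left 61°, forward 5.4 m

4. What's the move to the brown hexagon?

turn left 5°, forward 1.3 m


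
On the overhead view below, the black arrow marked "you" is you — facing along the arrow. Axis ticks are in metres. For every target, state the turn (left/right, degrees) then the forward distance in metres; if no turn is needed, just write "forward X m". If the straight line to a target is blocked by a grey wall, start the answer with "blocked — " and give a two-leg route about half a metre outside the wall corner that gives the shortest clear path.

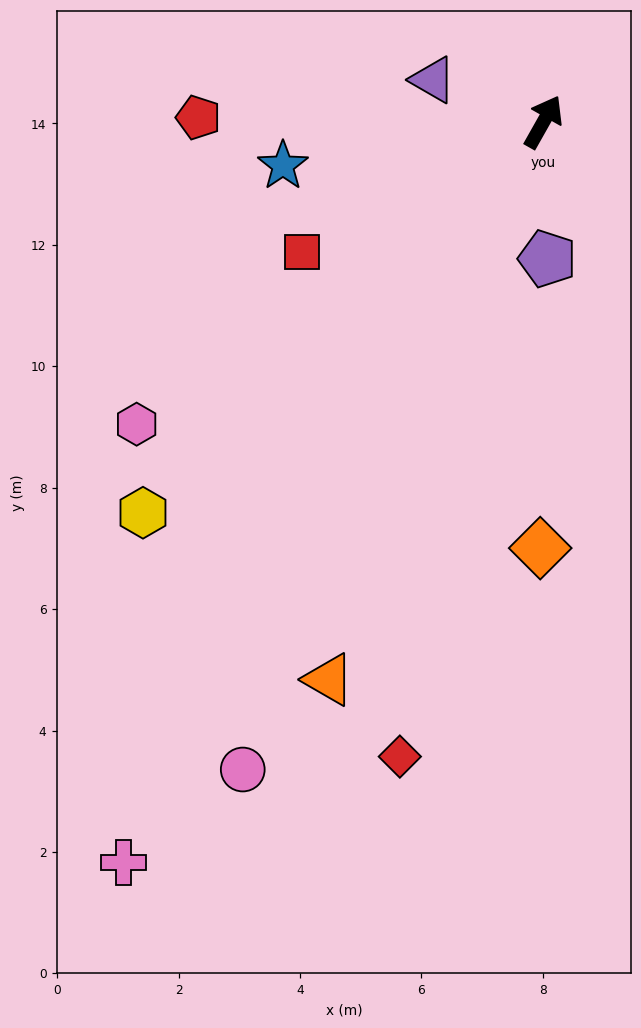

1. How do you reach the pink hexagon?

turn left 156°, forward 8.4 m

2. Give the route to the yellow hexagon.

turn left 164°, forward 9.2 m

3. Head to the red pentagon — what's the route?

turn left 119°, forward 5.7 m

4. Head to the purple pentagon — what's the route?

turn right 149°, forward 2.3 m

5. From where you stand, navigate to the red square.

turn left 148°, forward 4.5 m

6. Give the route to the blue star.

turn left 129°, forward 4.4 m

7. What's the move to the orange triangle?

turn right 172°, forward 9.8 m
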